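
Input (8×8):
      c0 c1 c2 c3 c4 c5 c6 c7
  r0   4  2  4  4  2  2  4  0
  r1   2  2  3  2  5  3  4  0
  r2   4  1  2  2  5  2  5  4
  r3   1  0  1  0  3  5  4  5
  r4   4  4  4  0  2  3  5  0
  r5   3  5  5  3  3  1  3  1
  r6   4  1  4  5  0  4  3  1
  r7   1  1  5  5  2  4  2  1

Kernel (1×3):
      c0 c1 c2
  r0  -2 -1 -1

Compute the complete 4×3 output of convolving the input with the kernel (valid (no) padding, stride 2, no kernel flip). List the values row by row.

Output[0,0]: The receptive field on the input at this output position is [4 2 4]. Elementwise product with the kernel and sum: 4·-2 + 2·-1 + 4·-1.

-14 -14 -10
-11 -11 -17
-16 -10 -12
-13 -13 -7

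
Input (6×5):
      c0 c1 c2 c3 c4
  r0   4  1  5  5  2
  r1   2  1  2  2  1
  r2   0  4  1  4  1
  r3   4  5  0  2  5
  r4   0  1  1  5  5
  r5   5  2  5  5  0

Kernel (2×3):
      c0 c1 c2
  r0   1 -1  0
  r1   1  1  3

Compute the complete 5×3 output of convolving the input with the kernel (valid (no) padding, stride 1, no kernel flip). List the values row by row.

12 5 7
8 16 8
5 14 14
3 22 19
21 22 6

Output[0,0]: The receptive field on the input at this output position is [4 1 5 / 2 1 2]. Elementwise product with the kernel and sum: 4·1 + 1·-1 + 2·1 + 1·1 + 2·3.
Output[0,1]: The receptive field on the input at this output position is [1 5 5 / 1 2 2]. Elementwise product with the kernel and sum: 1·1 + 5·-1 + 1·1 + 2·1 + 2·3.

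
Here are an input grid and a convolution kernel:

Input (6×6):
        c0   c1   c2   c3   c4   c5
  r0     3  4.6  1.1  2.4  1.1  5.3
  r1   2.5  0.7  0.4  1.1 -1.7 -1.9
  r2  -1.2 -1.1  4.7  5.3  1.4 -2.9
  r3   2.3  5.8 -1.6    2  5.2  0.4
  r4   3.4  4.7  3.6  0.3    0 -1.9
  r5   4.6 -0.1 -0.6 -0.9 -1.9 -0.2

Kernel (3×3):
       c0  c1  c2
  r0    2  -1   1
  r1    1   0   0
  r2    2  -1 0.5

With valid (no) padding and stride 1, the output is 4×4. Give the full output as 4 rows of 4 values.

Output[0,0]: The receptive field on the input at this output position is [3 4.6 1.1 / 2.5 0.7 0.4 / -1.2 -1.1 4.7]. Elementwise product with the kernel and sum: 3·2 + 4.6·-1 + 1.1·1 + 2.5·1 + -1.2·2 + -1.1·-1 + 4.7·0.5.

6.05 6.95 6.1 17.85
1.5 15.2 0.1 6.3
9.6 10.15 10.8 7.95
9.6 19.85 2.35 -0.5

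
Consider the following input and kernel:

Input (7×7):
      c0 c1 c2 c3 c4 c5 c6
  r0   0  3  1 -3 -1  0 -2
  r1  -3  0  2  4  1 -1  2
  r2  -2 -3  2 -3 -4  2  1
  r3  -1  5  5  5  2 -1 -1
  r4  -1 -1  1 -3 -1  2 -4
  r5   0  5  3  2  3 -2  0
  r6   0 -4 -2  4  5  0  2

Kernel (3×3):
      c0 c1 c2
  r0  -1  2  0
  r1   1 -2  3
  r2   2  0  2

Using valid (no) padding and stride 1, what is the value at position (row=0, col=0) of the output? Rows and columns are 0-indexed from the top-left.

The receptive field on the input at this output position is [0 3 1 / -3 0 2 / -2 -3 2]. Elementwise product with the kernel and sum: 0·-1 + 3·2 + -3·1 + 0·-2 + 2·3 + -2·2 + 2·2.

9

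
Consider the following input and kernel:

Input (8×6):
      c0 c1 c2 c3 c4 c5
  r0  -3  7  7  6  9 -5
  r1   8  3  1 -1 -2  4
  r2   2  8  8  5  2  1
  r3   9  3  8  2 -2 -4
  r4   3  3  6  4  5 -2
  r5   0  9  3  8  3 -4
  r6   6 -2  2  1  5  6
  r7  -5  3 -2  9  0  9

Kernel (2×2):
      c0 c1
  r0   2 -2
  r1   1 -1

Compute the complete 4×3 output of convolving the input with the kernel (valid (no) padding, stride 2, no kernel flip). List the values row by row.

Output[0,0]: The receptive field on the input at this output position is [-3 7 / 8 3]. Elementwise product with the kernel and sum: -3·2 + 7·-2 + 8·1 + 3·-1.
Output[0,1]: The receptive field on the input at this output position is [7 6 / 1 -1]. Elementwise product with the kernel and sum: 7·2 + 6·-2 + 1·1 + -1·-1.

-15 4 22
-6 12 4
-9 -1 21
8 -9 -11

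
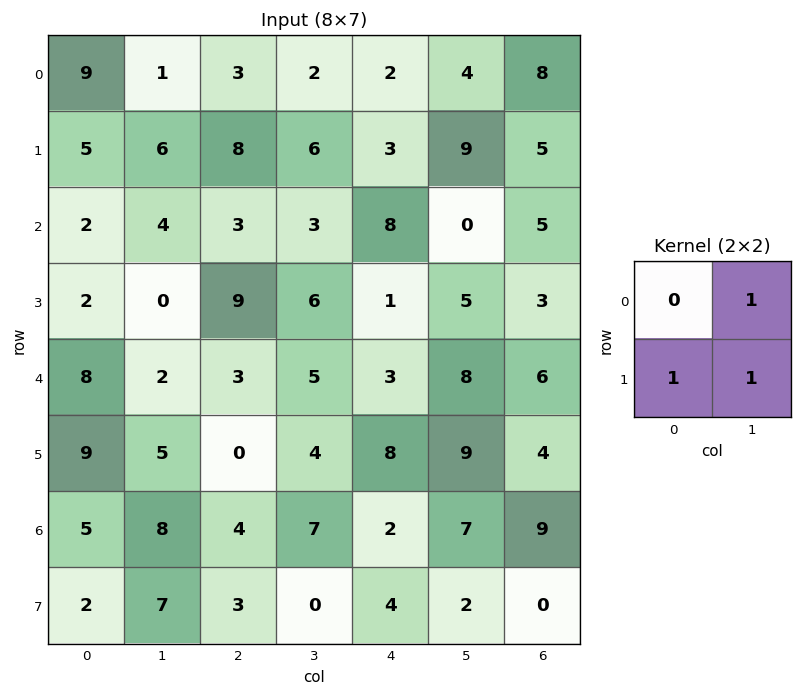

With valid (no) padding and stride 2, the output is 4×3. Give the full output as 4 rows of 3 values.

Output[0,0]: The receptive field on the input at this output position is [9 1 / 5 6]. Elementwise product with the kernel and sum: 1·1 + 5·1 + 6·1.
Output[0,1]: The receptive field on the input at this output position is [3 2 / 8 6]. Elementwise product with the kernel and sum: 2·1 + 8·1 + 6·1.

12 16 16
6 18 6
16 9 25
17 10 13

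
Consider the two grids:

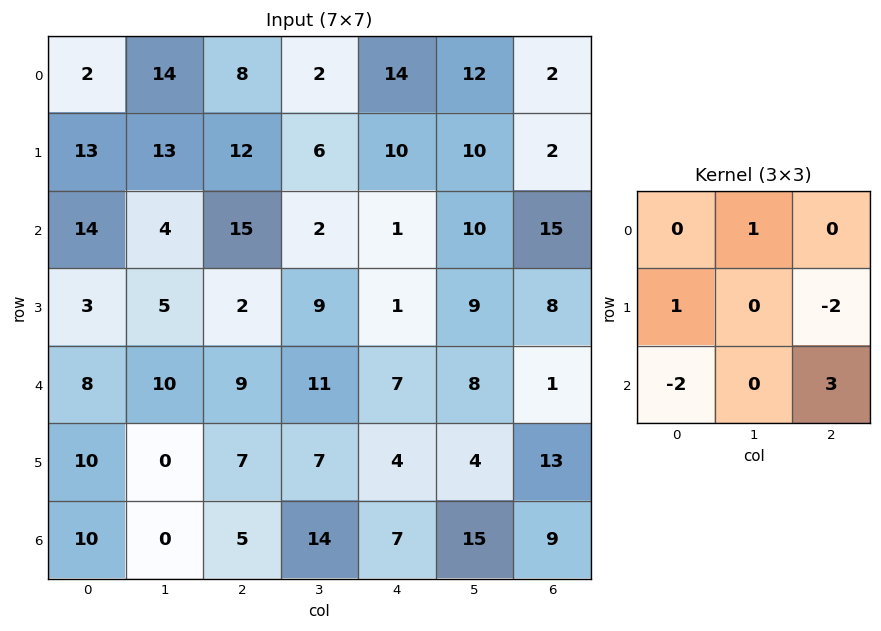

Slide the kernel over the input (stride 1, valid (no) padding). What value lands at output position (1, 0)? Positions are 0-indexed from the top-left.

The receptive field on the input at this output position is [13 13 12 / 14 4 15 / 3 5 2]. Elementwise product with the kernel and sum: 13·1 + 14·1 + 15·-2 + 3·-2 + 2·3.

-3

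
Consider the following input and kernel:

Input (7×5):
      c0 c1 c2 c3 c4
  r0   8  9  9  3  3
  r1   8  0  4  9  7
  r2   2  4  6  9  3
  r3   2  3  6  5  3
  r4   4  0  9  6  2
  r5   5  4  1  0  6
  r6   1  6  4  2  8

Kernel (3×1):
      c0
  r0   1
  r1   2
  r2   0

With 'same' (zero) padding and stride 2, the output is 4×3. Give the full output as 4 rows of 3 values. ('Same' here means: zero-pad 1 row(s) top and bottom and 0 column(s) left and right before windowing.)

16 18 6
12 16 13
10 24 7
7 9 22

Output[0,0]: The receptive field on the zero-padded input at this output position is [0 / 8 / 8]. Elementwise product with the kernel and sum: 0·1 + 8·2.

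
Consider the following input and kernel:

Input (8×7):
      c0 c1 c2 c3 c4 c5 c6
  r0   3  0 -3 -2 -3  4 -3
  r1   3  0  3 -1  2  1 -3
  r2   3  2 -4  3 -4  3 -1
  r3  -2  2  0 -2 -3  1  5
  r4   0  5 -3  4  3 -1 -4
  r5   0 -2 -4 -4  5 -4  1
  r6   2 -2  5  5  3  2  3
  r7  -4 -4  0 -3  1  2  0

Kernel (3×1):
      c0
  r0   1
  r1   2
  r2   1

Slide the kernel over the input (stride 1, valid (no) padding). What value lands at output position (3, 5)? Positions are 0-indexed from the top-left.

The receptive field on the input at this output position is [1 / -1 / -4]. Elementwise product with the kernel and sum: 1·1 + -1·2 + -4·1.

-5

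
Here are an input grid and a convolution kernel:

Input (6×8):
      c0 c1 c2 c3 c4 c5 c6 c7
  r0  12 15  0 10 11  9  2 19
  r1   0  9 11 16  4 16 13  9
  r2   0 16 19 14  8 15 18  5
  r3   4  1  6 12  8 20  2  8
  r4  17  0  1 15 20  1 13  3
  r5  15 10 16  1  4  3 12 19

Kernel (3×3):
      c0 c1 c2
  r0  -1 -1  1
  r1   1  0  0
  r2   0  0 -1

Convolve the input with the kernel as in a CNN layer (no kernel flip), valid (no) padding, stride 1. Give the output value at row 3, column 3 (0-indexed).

The receptive field on the input at this output position is [12 8 20 / 15 20 1 / 1 4 3]. Elementwise product with the kernel and sum: 12·-1 + 8·-1 + 20·1 + 15·1 + 3·-1.

12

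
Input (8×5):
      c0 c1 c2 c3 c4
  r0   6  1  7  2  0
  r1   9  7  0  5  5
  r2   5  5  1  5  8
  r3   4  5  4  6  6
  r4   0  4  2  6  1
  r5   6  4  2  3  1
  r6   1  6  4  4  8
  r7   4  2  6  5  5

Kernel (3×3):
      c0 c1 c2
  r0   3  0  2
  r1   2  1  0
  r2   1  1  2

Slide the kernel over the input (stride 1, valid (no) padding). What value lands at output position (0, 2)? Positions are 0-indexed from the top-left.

48

The receptive field on the input at this output position is [7 2 0 / 0 5 5 / 1 5 8]. Elementwise product with the kernel and sum: 7·3 + 0·2 + 0·2 + 5·1 + 1·1 + 5·1 + 8·2.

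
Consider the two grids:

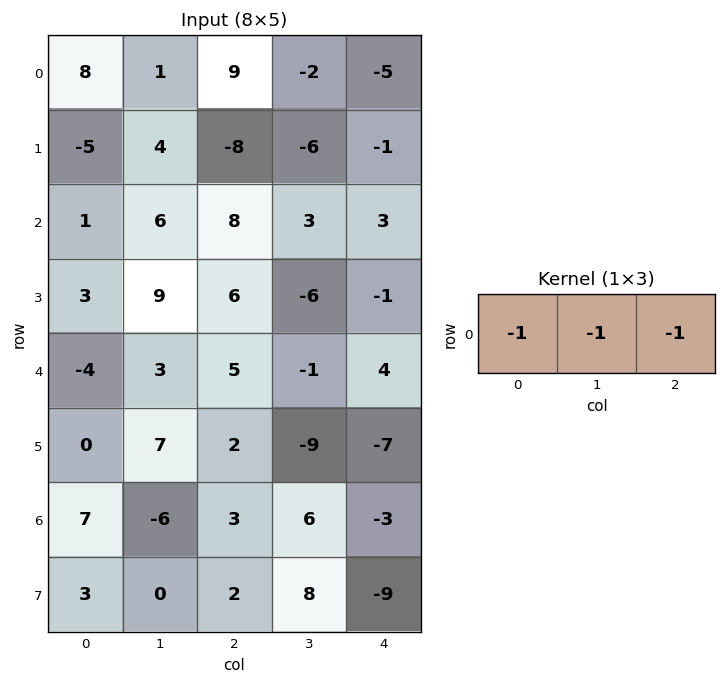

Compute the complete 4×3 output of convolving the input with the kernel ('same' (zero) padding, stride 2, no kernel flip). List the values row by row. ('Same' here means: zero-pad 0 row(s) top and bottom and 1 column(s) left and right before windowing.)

Output[0,0]: The receptive field on the zero-padded input at this output position is [0 8 1]. Elementwise product with the kernel and sum: 0·-1 + 8·-1 + 1·-1.
Output[0,1]: The receptive field on the zero-padded input at this output position is [1 9 -2]. Elementwise product with the kernel and sum: 1·-1 + 9·-1 + -2·-1.

-9 -8 7
-7 -17 -6
1 -7 -3
-1 -3 -3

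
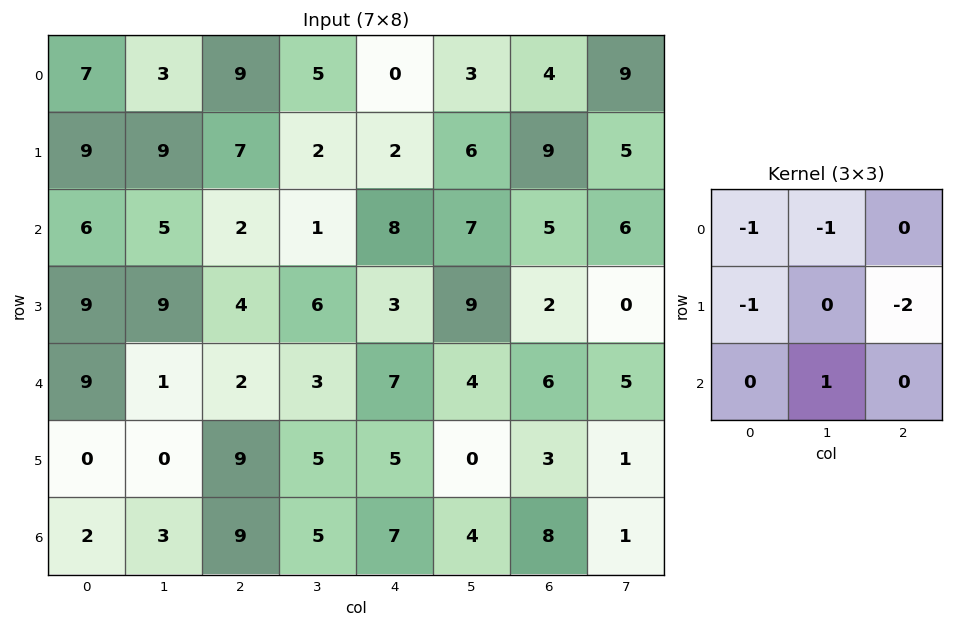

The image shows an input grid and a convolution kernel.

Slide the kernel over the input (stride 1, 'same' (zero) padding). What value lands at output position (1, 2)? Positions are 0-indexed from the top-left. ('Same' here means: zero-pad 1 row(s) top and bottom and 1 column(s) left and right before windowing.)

The receptive field on the zero-padded input at this output position is [3 9 5 / 9 7 2 / 5 2 1]. Elementwise product with the kernel and sum: 3·-1 + 9·-1 + 9·-1 + 2·-2 + 2·1.

-23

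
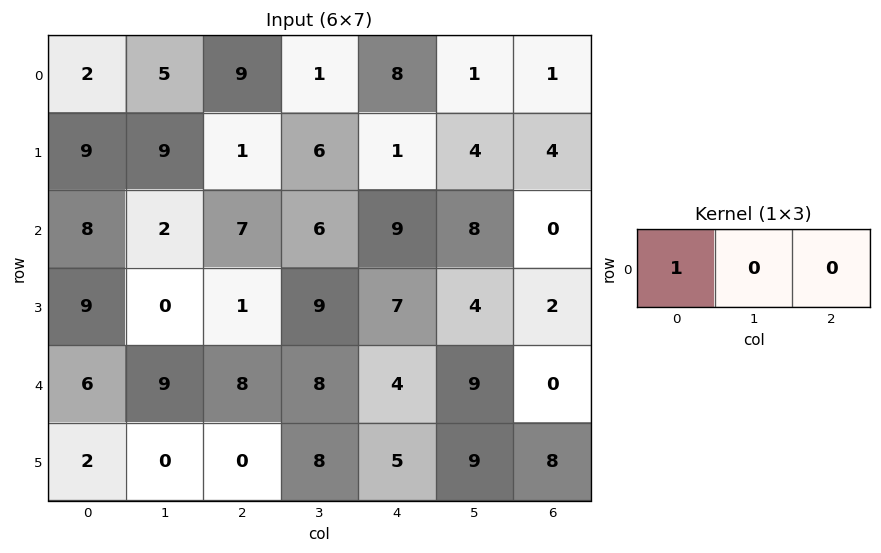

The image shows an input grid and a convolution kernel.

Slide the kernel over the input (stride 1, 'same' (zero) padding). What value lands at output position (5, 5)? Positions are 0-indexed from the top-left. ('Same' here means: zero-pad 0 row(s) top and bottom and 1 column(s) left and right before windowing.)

The receptive field on the zero-padded input at this output position is [5 9 8]. Elementwise product with the kernel and sum: 5·1.

5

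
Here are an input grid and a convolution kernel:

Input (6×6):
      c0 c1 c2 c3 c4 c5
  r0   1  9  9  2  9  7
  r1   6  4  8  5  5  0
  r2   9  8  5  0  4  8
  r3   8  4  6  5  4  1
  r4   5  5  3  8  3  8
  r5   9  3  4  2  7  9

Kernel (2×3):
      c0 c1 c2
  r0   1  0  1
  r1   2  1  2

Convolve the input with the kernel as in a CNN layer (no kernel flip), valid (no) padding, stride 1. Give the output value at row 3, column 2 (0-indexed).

30

The receptive field on the input at this output position is [6 5 4 / 3 8 3]. Elementwise product with the kernel and sum: 6·1 + 4·1 + 3·2 + 8·1 + 3·2.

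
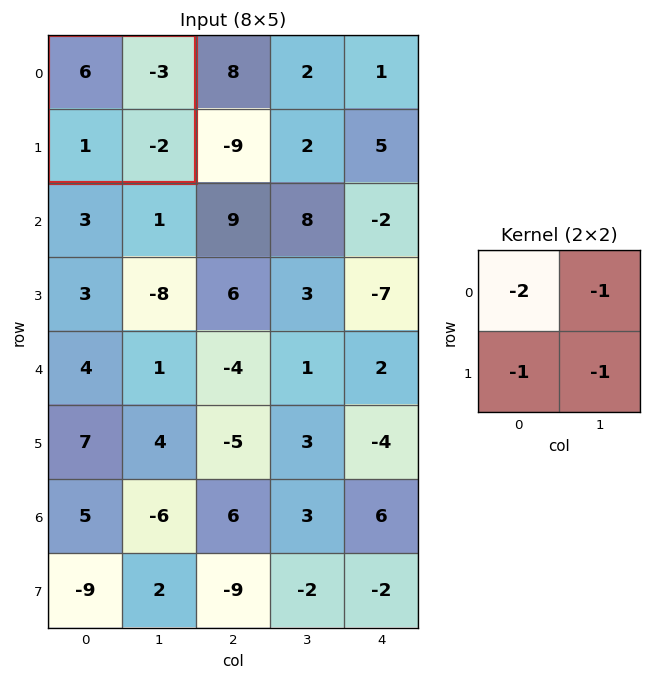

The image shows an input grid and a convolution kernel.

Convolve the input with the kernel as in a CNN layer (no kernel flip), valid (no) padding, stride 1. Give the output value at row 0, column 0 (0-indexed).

The receptive field on the input at this output position is [6 -3 / 1 -2]. Elementwise product with the kernel and sum: 6·-2 + -3·-1 + 1·-1 + -2·-1.

-8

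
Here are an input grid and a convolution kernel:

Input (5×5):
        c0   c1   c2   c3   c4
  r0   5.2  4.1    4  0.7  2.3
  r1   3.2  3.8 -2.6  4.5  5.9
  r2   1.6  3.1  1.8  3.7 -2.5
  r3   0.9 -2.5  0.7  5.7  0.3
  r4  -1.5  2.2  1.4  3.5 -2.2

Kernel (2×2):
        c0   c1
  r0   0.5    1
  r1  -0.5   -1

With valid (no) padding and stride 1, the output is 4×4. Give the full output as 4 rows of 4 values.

Output[0,0]: The receptive field on the input at this output position is [5.2 4.1 / 3.2 3.8]. Elementwise product with the kernel and sum: 5.2·0.5 + 4.1·1 + 3.2·-0.5 + 3.8·-1.

1.3 6.75 -0.5 -5.5
1.5 -4.05 -1.4 8.8
5.95 3.9 -1.45 -3.8
-3.5 -3.05 1.85 3.6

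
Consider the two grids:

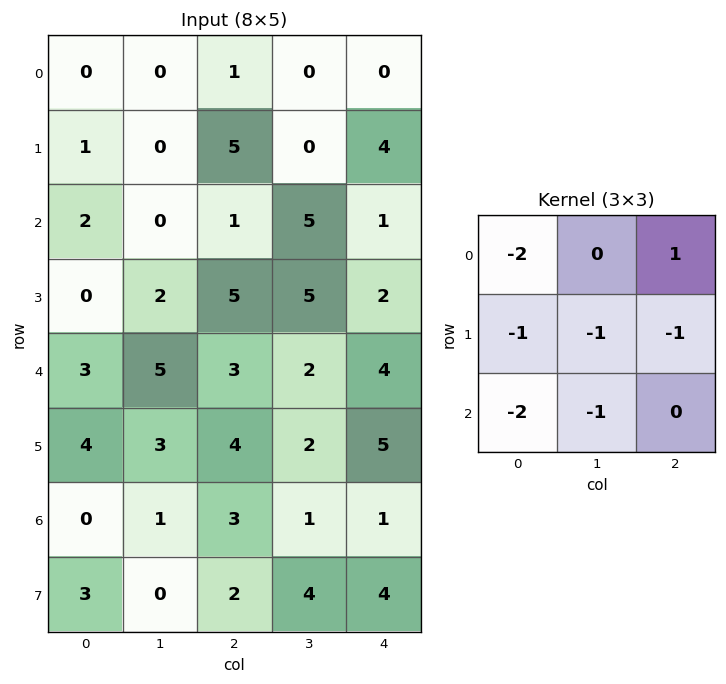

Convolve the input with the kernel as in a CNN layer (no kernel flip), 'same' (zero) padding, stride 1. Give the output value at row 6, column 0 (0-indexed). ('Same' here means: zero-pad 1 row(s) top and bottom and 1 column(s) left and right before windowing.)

-1

The receptive field on the zero-padded input at this output position is [0 4 3 / 0 0 1 / 0 3 0]. Elementwise product with the kernel and sum: 0·-2 + 3·1 + 0·-1 + 0·-1 + 1·-1 + 0·-2 + 3·-1.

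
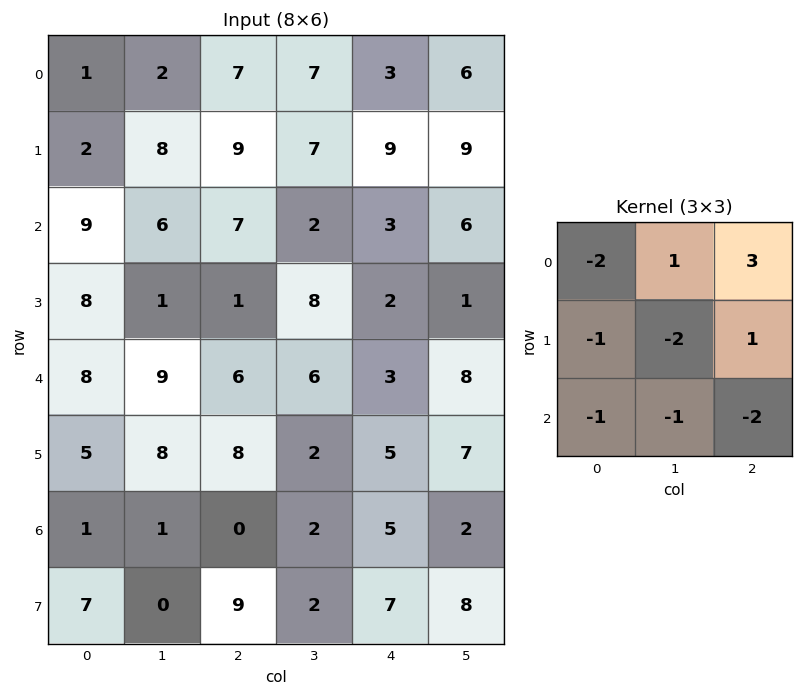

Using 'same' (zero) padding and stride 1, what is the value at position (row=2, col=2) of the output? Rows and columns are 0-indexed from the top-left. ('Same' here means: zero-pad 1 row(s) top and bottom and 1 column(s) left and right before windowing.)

-22

The receptive field on the zero-padded input at this output position is [8 9 7 / 6 7 2 / 1 1 8]. Elementwise product with the kernel and sum: 8·-2 + 9·1 + 7·3 + 6·-1 + 7·-2 + 2·1 + 1·-1 + 1·-1 + 8·-2.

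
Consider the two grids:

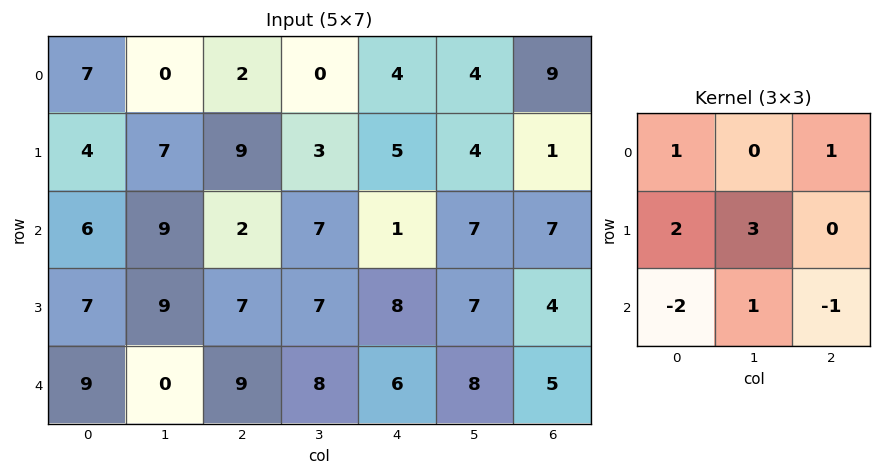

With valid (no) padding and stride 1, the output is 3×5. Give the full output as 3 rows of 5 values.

33 18 35 5 33
40 16 24 11 16
22 56 22 34 36

Output[0,0]: The receptive field on the input at this output position is [7 0 2 / 4 7 9 / 6 9 2]. Elementwise product with the kernel and sum: 7·1 + 2·1 + 4·2 + 7·3 + 6·-2 + 9·1 + 2·-1.
Output[0,1]: The receptive field on the input at this output position is [0 2 0 / 7 9 3 / 9 2 7]. Elementwise product with the kernel and sum: 0·1 + 0·1 + 7·2 + 9·3 + 9·-2 + 2·1 + 7·-1.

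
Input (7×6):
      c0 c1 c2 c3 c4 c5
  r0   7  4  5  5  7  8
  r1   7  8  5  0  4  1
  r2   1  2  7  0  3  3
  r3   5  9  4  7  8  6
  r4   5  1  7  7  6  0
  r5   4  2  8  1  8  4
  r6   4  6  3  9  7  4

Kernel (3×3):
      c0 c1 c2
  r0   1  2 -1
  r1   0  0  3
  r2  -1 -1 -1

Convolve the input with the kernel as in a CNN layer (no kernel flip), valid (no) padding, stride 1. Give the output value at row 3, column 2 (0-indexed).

11

The receptive field on the input at this output position is [4 7 8 / 7 7 6 / 8 1 8]. Elementwise product with the kernel and sum: 4·1 + 7·2 + 8·-1 + 6·3 + 8·-1 + 1·-1 + 8·-1.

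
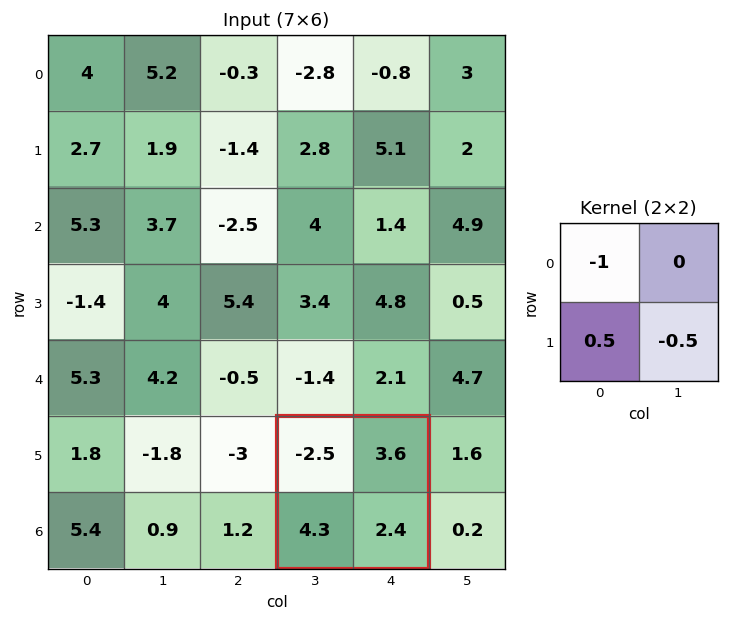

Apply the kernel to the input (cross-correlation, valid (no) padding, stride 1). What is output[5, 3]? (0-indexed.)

3.45

The receptive field on the input at this output position is [-2.5 3.6 / 4.3 2.4]. Elementwise product with the kernel and sum: -2.5·-1 + 4.3·0.5 + 2.4·-0.5.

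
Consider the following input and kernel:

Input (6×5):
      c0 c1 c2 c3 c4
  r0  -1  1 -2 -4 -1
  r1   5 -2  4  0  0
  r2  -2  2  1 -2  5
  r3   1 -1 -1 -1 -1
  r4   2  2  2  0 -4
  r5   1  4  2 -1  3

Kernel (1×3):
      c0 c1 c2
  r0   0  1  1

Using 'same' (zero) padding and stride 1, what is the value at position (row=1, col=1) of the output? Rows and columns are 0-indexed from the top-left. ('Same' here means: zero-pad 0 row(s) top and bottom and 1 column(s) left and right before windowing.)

The receptive field on the zero-padded input at this output position is [5 -2 4]. Elementwise product with the kernel and sum: -2·1 + 4·1.

2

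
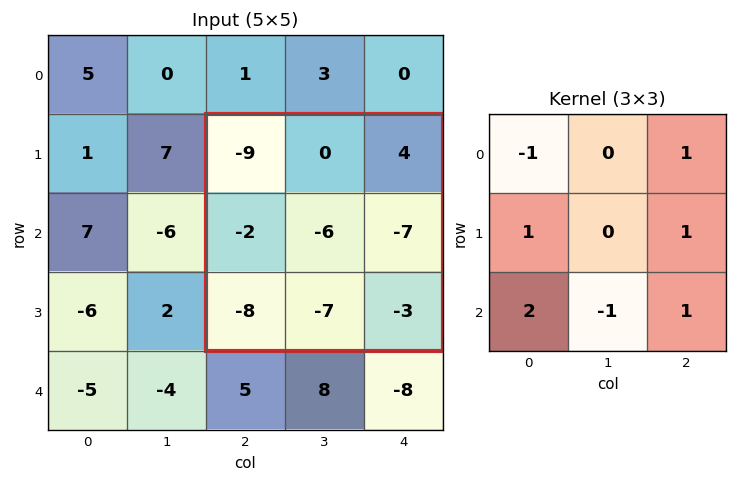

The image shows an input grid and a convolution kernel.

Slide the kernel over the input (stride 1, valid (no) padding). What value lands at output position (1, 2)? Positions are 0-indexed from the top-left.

-8

The receptive field on the input at this output position is [-9 0 4 / -2 -6 -7 / -8 -7 -3]. Elementwise product with the kernel and sum: -9·-1 + 4·1 + -2·1 + -7·1 + -8·2 + -7·-1 + -3·1.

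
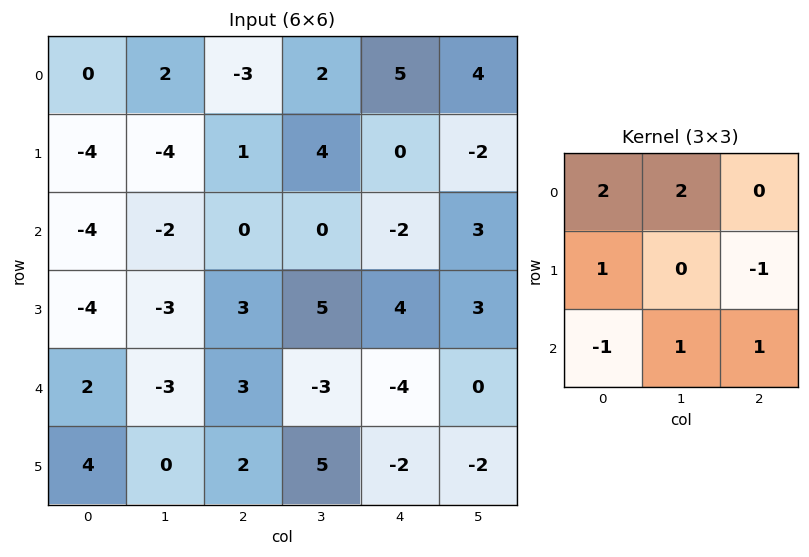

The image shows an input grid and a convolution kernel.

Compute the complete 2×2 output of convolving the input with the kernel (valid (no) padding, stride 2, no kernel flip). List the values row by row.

Output[0,0]: The receptive field on the input at this output position is [0 2 -3 / -4 -4 1 / -4 -2 0]. Elementwise product with the kernel and sum: 0·2 + 2·2 + -4·1 + 1·-1 + -4·-1 + -2·1 + 0·1.
Output[0,1]: The receptive field on the input at this output position is [-3 2 5 / 1 4 0 / 0 0 -2]. Elementwise product with the kernel and sum: -3·2 + 2·2 + 1·1 + 0·-1 + 0·-1 + 0·1 + -2·1.

1 -3
-21 -11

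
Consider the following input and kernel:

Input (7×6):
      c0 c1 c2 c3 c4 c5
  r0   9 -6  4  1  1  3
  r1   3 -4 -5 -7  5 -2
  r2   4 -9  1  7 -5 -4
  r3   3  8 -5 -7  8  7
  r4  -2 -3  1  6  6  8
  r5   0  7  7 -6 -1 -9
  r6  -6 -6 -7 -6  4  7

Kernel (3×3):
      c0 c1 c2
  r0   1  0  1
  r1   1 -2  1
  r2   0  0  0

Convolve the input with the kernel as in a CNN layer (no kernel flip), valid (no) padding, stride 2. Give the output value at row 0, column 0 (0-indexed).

The receptive field on the input at this output position is [9 -6 4 / 3 -4 -5 / 4 -9 1]. Elementwise product with the kernel and sum: 9·1 + 4·1 + 3·1 + -4·-2 + -5·1.

19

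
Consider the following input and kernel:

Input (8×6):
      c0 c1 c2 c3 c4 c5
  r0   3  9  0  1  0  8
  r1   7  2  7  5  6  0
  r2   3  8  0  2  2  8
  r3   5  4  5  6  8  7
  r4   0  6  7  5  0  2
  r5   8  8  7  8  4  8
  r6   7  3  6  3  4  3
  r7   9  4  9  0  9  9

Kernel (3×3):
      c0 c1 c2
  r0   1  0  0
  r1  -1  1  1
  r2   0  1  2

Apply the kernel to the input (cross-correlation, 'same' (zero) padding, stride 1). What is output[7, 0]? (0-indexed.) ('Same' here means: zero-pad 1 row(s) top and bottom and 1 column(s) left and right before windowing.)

The receptive field on the zero-padded input at this output position is [0 7 3 / 0 9 4 / 0 0 0]. Elementwise product with the kernel and sum: 0·1 + 0·-1 + 9·1 + 4·1 + 0·1 + 0·2.

13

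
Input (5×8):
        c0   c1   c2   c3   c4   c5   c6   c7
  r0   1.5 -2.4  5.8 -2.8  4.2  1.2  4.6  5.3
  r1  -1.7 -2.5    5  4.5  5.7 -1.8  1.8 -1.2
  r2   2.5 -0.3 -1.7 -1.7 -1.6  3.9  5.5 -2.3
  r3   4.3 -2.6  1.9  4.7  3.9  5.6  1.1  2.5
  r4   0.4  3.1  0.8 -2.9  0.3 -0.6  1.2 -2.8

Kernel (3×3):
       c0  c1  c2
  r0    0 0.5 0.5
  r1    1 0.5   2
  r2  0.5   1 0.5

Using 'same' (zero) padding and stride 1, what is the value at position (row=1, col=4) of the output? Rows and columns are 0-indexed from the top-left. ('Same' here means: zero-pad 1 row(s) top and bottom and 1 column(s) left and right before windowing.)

The receptive field on the zero-padded input at this output position is [-2.8 4.2 1.2 / 4.5 5.7 -1.8 / -1.7 -1.6 3.9]. Elementwise product with the kernel and sum: 4.2·0.5 + 1.2·0.5 + 4.5·1 + 5.7·0.5 + -1.8·2 + -1.7·0.5 + -1.6·1 + 3.9·0.5.

5.95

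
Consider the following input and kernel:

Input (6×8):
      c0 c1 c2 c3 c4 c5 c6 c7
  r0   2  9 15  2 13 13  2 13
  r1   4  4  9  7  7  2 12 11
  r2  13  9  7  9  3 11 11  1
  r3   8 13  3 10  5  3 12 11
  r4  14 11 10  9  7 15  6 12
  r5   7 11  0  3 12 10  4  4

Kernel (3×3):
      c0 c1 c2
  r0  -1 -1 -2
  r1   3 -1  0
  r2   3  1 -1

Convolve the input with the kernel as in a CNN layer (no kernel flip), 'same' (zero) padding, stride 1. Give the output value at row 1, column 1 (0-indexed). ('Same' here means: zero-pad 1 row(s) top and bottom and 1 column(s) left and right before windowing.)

The receptive field on the zero-padded input at this output position is [2 9 15 / 4 4 9 / 13 9 7]. Elementwise product with the kernel and sum: 2·-1 + 9·-1 + 15·-2 + 4·3 + 4·-1 + 13·3 + 9·1 + 7·-1.

8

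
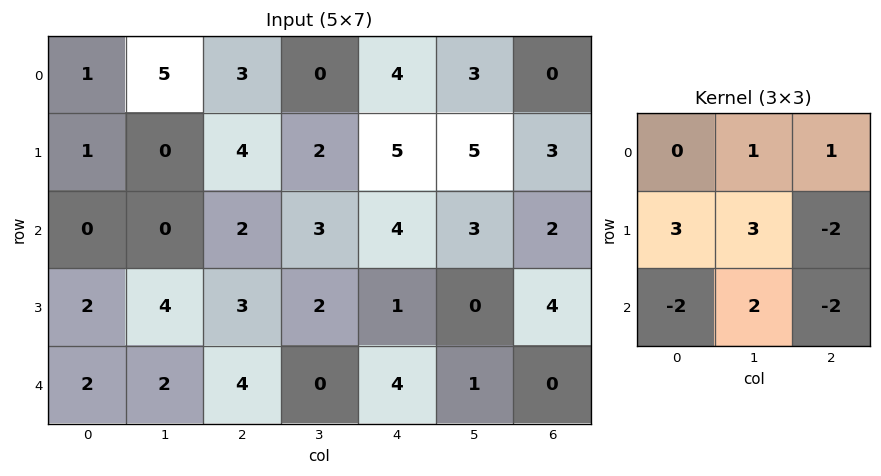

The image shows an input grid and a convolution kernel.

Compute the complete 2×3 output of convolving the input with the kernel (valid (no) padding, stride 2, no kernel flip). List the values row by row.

Output[0,0]: The receptive field on the input at this output position is [1 5 3 / 1 0 4 / 0 0 2]. Elementwise product with the kernel and sum: 5·1 + 3·1 + 1·3 + 0·3 + 4·-2 + 0·-2 + 0·2 + 2·-2.
Output[0,1]: The receptive field on the input at this output position is [3 0 4 / 4 2 5 / 2 3 4]. Elementwise product with the kernel and sum: 0·1 + 4·1 + 4·3 + 2·3 + 5·-2 + 2·-2 + 3·2 + 4·-2.

-1 6 21
6 4 -6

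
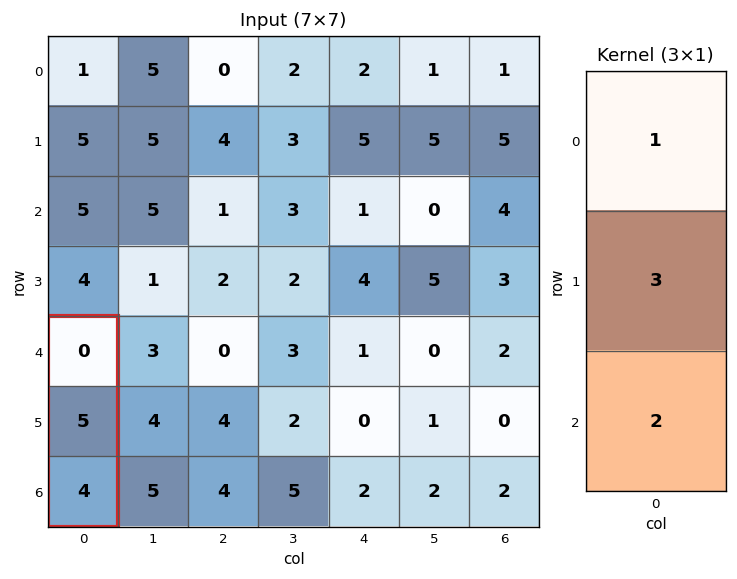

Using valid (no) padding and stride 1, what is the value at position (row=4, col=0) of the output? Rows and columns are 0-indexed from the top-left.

23

The receptive field on the input at this output position is [0 / 5 / 4]. Elementwise product with the kernel and sum: 0·1 + 5·3 + 4·2.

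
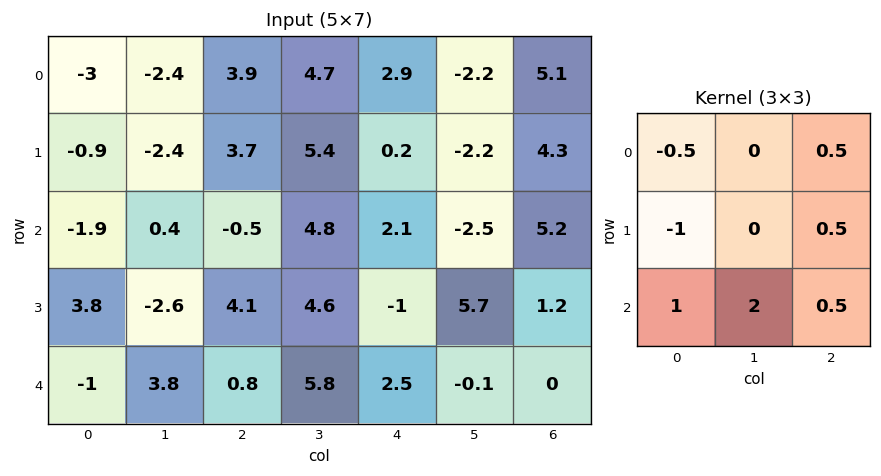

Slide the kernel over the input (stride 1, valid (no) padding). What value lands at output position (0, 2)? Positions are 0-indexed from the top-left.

The receptive field on the input at this output position is [3.9 4.7 2.9 / 3.7 5.4 0.2 / -0.5 4.8 2.1]. Elementwise product with the kernel and sum: 3.9·-0.5 + 2.9·0.5 + 3.7·-1 + 0.2·0.5 + -0.5·1 + 4.8·2 + 2.1·0.5.

6.05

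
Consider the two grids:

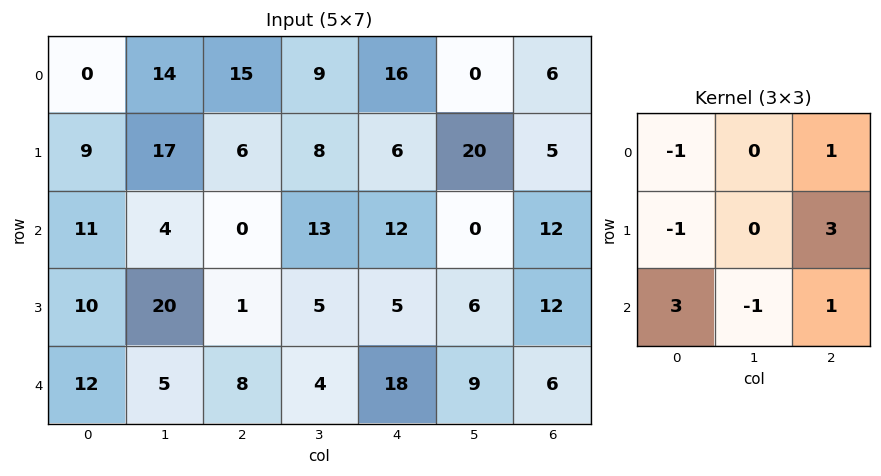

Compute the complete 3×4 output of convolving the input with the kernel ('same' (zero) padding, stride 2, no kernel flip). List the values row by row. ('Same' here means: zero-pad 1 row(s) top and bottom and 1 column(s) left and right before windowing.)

Output[0,0]: The receptive field on the zero-padded input at this output position is [0 0 0 / 0 0 14 / 0 9 17]. Elementwise product with the kernel and sum: 0·-1 + 0·1 + 0·-1 + 14·3 + 0·3 + 9·-1 + 17·1.
Output[0,1]: The receptive field on the zero-padded input at this output position is [0 0 0 / 14 15 9 / 17 6 8]. Elementwise product with the kernel and sum: 0·-1 + 0·1 + 14·-1 + 9·3 + 17·3 + 6·-1 + 8·1.

50 66 29 55
39 90 15 -14
35 -8 24 -15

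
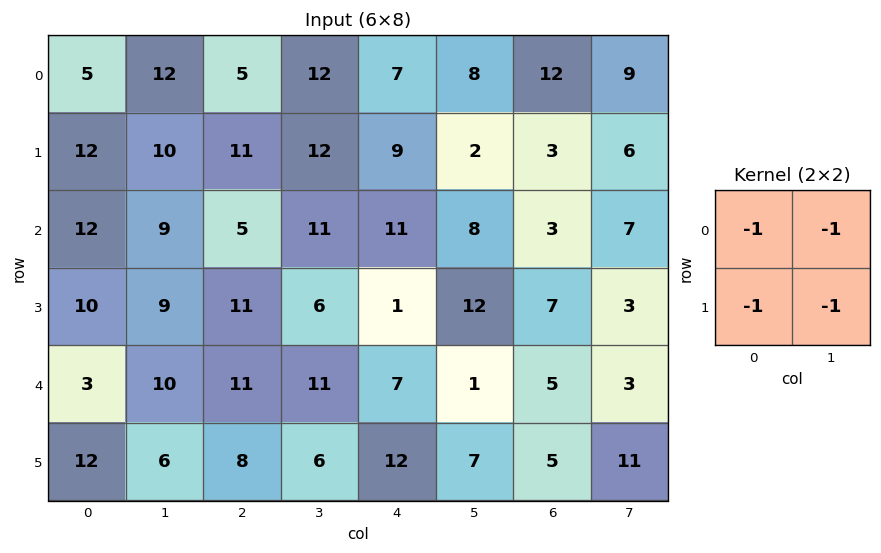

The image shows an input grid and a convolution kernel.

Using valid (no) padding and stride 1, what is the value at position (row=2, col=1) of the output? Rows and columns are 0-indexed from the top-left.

The receptive field on the input at this output position is [9 5 / 9 11]. Elementwise product with the kernel and sum: 9·-1 + 5·-1 + 9·-1 + 11·-1.

-34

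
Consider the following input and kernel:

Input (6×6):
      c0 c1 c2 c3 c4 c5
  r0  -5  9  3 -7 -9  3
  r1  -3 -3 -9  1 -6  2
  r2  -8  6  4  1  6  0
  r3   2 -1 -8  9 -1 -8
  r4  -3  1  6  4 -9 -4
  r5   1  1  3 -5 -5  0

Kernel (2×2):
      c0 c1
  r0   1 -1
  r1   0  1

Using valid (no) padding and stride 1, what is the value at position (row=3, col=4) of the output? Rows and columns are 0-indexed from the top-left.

3

The receptive field on the input at this output position is [-1 -8 / -9 -4]. Elementwise product with the kernel and sum: -1·1 + -8·-1 + -4·1.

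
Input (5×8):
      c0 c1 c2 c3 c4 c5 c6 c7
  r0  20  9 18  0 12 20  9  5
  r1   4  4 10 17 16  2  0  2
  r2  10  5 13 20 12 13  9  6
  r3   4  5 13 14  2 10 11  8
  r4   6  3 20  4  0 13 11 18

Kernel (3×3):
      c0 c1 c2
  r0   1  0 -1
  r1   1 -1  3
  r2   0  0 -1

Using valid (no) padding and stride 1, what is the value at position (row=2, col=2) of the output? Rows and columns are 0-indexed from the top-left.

6

The receptive field on the input at this output position is [13 20 12 / 13 14 2 / 20 4 0]. Elementwise product with the kernel and sum: 13·1 + 12·-1 + 13·1 + 14·-1 + 2·3 + 0·-1.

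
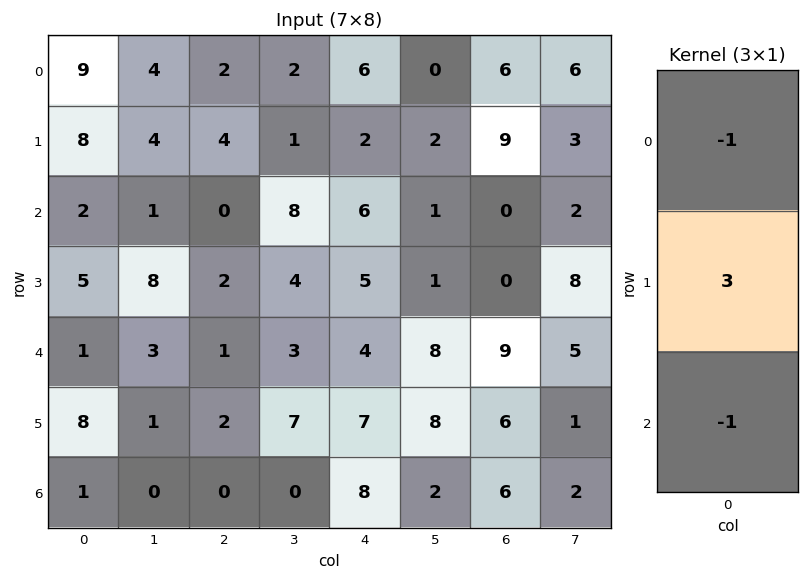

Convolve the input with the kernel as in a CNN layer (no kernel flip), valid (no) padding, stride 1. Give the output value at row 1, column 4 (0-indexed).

11

The receptive field on the input at this output position is [2 / 6 / 5]. Elementwise product with the kernel and sum: 2·-1 + 6·3 + 5·-1.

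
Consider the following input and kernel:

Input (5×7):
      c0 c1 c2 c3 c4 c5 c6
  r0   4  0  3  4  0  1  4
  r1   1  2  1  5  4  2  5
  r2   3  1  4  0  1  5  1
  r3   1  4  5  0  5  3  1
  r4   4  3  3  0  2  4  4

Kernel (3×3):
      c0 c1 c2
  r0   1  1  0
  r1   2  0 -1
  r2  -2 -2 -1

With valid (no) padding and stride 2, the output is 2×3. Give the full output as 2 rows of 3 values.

Output[0,0]: The receptive field on the input at this output position is [4 0 3 / 1 2 1 / 3 1 4]. Elementwise product with the kernel and sum: 4·1 + 0·1 + 1·2 + 1·-1 + 3·-2 + 1·-2 + 4·-1.

-7 -4 -9
-16 1 -1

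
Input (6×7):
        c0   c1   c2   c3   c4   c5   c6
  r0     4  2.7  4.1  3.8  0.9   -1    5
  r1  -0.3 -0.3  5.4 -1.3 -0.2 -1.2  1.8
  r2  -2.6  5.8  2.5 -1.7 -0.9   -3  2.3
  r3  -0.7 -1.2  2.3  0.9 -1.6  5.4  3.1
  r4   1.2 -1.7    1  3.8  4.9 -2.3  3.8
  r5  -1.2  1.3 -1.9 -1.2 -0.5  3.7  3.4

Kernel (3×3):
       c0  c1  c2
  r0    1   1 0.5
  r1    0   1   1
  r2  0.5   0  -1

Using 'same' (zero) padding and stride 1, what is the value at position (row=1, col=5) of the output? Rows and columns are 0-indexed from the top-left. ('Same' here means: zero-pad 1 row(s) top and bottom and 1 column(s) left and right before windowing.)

0.25

The receptive field on the zero-padded input at this output position is [0.9 -1 5 / -0.2 -1.2 1.8 / -0.9 -3 2.3]. Elementwise product with the kernel and sum: 0.9·1 + -1·1 + 5·0.5 + -1.2·1 + 1.8·1 + -0.9·0.5 + 2.3·-1.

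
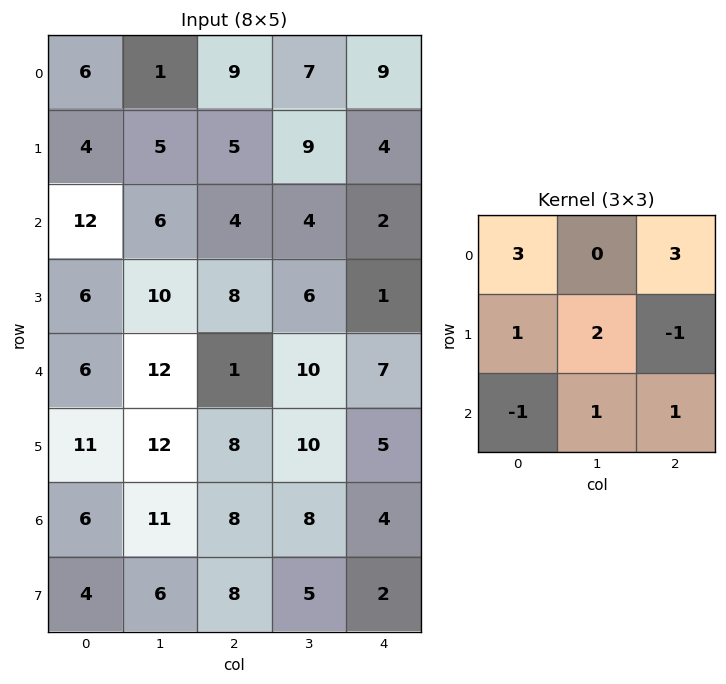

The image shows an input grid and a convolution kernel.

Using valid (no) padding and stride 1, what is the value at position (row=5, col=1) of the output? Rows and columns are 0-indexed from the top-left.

The receptive field on the input at this output position is [12 8 10 / 11 8 8 / 6 8 5]. Elementwise product with the kernel and sum: 12·3 + 10·3 + 11·1 + 8·2 + 8·-1 + 6·-1 + 8·1 + 5·1.

92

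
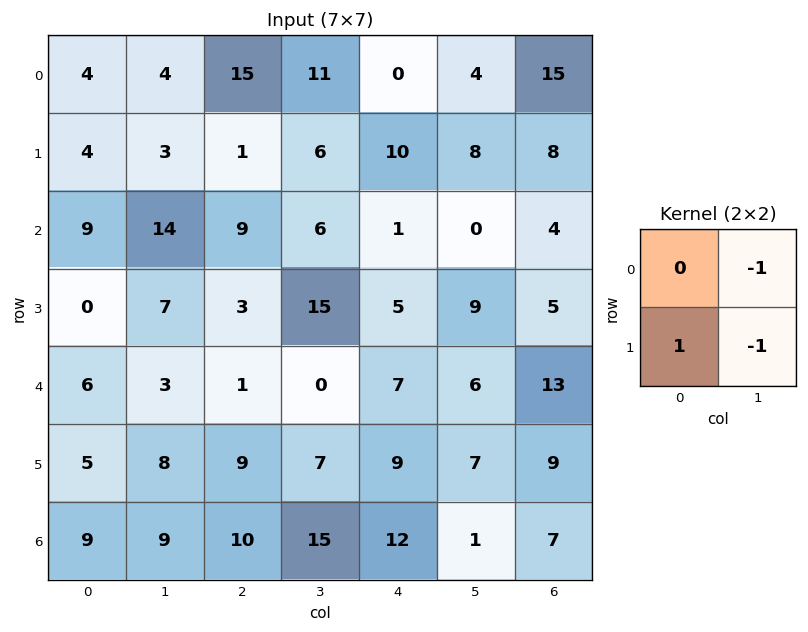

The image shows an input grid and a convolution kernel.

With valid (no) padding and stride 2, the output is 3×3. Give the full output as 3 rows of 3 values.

-3 -16 -2
-21 -18 -4
-6 2 -4

Output[0,0]: The receptive field on the input at this output position is [4 4 / 4 3]. Elementwise product with the kernel and sum: 4·-1 + 4·1 + 3·-1.
Output[0,1]: The receptive field on the input at this output position is [15 11 / 1 6]. Elementwise product with the kernel and sum: 11·-1 + 1·1 + 6·-1.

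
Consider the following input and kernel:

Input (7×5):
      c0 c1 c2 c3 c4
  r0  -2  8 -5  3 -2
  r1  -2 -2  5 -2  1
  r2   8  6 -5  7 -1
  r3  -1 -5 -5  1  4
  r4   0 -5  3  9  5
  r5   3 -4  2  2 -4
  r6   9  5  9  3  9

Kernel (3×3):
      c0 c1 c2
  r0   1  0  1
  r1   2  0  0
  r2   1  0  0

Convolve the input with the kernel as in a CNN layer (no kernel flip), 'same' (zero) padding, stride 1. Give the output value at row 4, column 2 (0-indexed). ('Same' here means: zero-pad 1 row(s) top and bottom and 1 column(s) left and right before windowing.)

-18

The receptive field on the zero-padded input at this output position is [-5 -5 1 / -5 3 9 / -4 2 2]. Elementwise product with the kernel and sum: -5·1 + 1·1 + -5·2 + -4·1.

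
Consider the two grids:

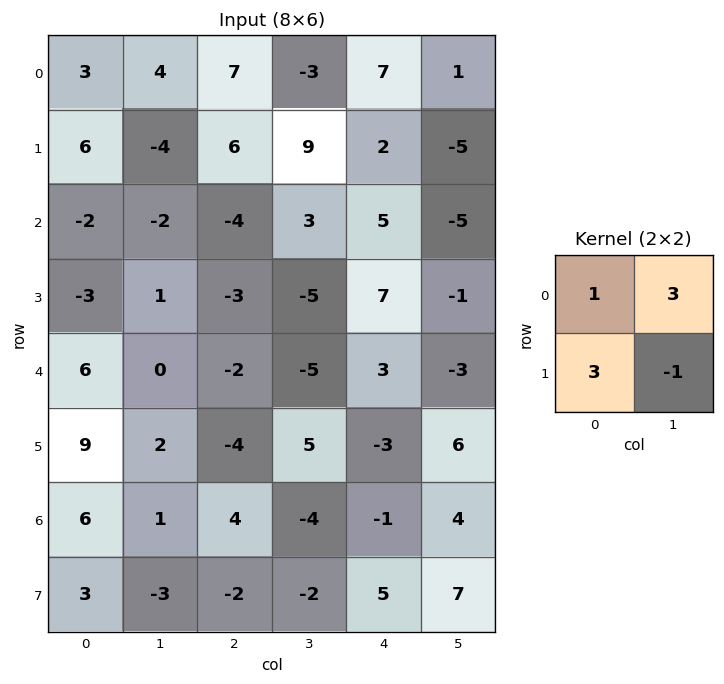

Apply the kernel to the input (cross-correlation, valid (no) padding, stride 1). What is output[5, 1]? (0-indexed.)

The receptive field on the input at this output position is [2 -4 / 1 4]. Elementwise product with the kernel and sum: 2·1 + -4·3 + 1·3 + 4·-1.

-11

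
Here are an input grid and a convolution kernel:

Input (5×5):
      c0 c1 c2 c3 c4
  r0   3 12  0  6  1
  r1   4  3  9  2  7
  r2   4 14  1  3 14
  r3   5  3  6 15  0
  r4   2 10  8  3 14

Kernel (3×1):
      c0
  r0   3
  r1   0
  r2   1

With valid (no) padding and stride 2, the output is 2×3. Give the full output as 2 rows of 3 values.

13 1 17
14 11 56

Output[0,0]: The receptive field on the input at this output position is [3 / 4 / 4]. Elementwise product with the kernel and sum: 3·3 + 4·1.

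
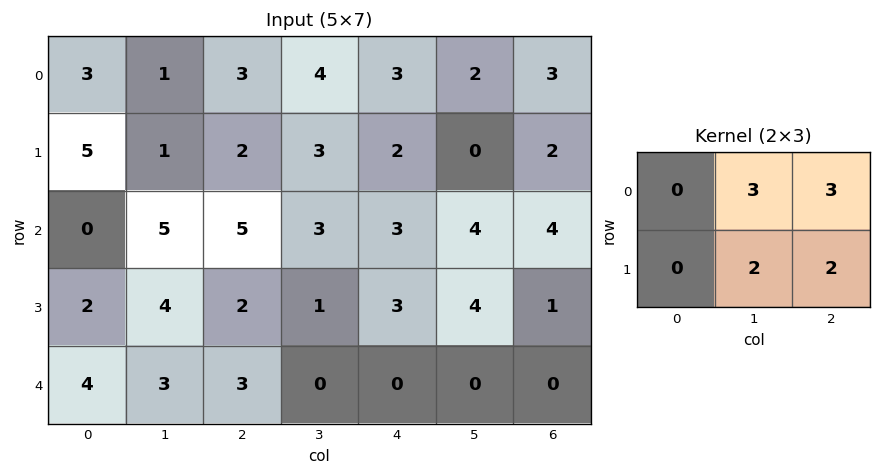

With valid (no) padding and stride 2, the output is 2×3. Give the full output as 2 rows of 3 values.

18 31 19
42 26 34

Output[0,0]: The receptive field on the input at this output position is [3 1 3 / 5 1 2]. Elementwise product with the kernel and sum: 1·3 + 3·3 + 1·2 + 2·2.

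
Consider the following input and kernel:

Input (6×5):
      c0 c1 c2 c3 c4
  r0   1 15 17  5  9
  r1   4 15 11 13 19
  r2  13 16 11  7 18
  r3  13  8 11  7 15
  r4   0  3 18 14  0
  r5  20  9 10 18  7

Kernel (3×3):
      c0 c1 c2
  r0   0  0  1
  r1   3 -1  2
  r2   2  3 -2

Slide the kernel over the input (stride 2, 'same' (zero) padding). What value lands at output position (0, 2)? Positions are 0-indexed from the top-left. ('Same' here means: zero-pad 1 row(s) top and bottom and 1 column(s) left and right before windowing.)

89

The receptive field on the zero-padded input at this output position is [0 0 0 / 5 9 0 / 13 19 0]. Elementwise product with the kernel and sum: 0·1 + 5·3 + 9·-1 + 0·2 + 13·2 + 19·3 + 0·-2.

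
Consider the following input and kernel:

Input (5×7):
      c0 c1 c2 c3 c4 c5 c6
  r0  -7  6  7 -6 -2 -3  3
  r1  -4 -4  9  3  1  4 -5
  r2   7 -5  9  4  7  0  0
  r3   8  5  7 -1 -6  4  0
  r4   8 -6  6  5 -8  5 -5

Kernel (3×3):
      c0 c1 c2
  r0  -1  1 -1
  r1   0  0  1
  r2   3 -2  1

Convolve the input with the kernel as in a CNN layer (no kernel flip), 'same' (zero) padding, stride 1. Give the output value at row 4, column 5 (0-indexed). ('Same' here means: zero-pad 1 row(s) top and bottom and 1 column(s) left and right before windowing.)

5

The receptive field on the zero-padded input at this output position is [-6 4 0 / -8 5 -5 / 0 0 0]. Elementwise product with the kernel and sum: -6·-1 + 4·1 + 0·-1 + -5·1 + 0·3 + 0·-2 + 0·1.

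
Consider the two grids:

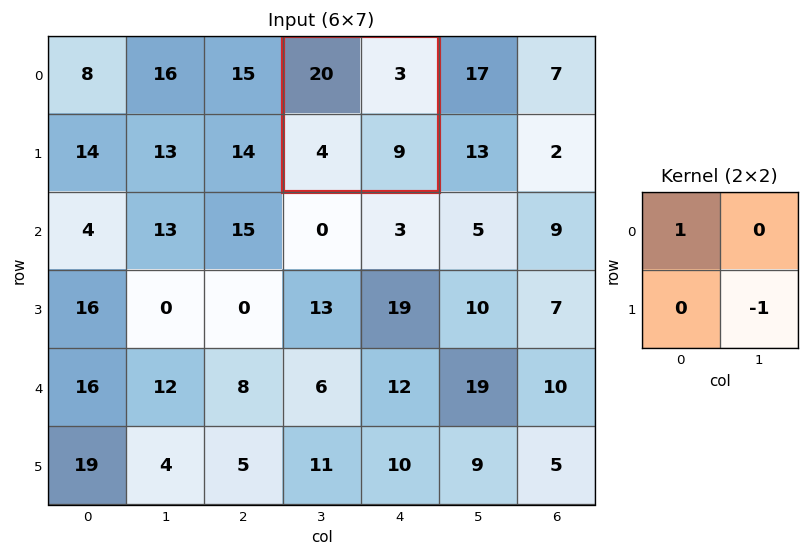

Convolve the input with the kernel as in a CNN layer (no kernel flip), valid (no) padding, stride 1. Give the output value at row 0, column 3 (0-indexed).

The receptive field on the input at this output position is [20 3 / 4 9]. Elementwise product with the kernel and sum: 20·1 + 9·-1.

11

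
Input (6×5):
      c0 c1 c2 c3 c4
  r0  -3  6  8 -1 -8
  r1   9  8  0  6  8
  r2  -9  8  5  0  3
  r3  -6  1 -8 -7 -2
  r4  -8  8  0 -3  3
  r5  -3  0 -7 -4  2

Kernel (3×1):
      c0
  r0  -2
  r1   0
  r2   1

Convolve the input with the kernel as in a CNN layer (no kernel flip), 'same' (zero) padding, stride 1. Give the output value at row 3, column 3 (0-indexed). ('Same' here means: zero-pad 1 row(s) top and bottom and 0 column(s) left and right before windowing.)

-3

The receptive field on the zero-padded input at this output position is [0 / -7 / -3]. Elementwise product with the kernel and sum: 0·-2 + -3·1.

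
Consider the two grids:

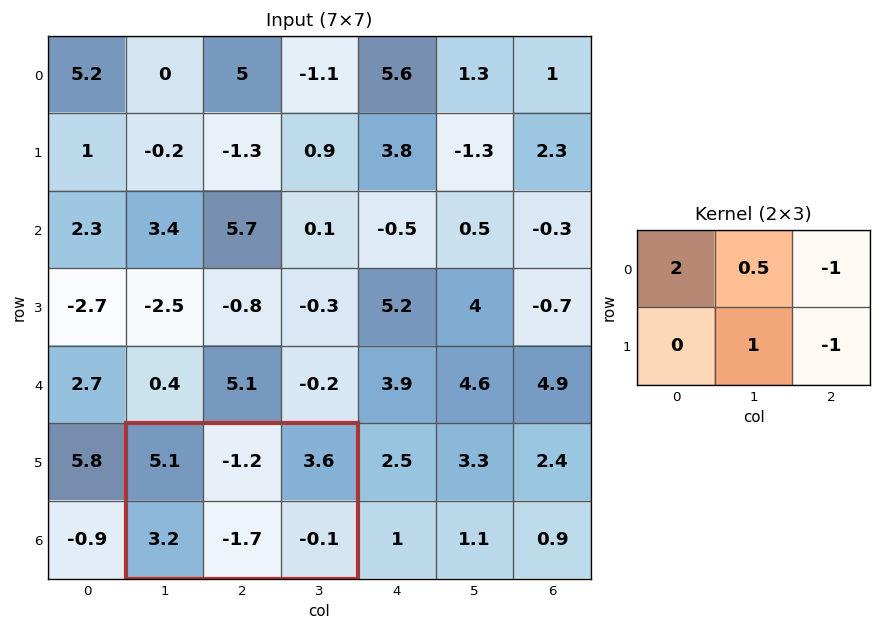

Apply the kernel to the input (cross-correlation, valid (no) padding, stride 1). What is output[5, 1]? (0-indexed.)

The receptive field on the input at this output position is [5.1 -1.2 3.6 / 3.2 -1.7 -0.1]. Elementwise product with the kernel and sum: 5.1·2 + -1.2·0.5 + 3.6·-1 + -1.7·1 + -0.1·-1.

4.4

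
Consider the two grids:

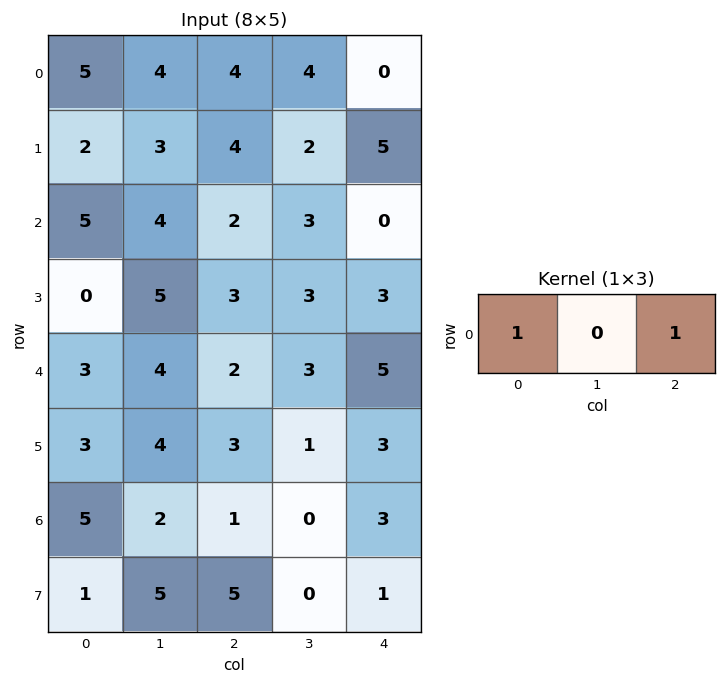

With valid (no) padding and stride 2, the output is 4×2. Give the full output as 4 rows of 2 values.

Output[0,0]: The receptive field on the input at this output position is [5 4 4]. Elementwise product with the kernel and sum: 5·1 + 4·1.

9 4
7 2
5 7
6 4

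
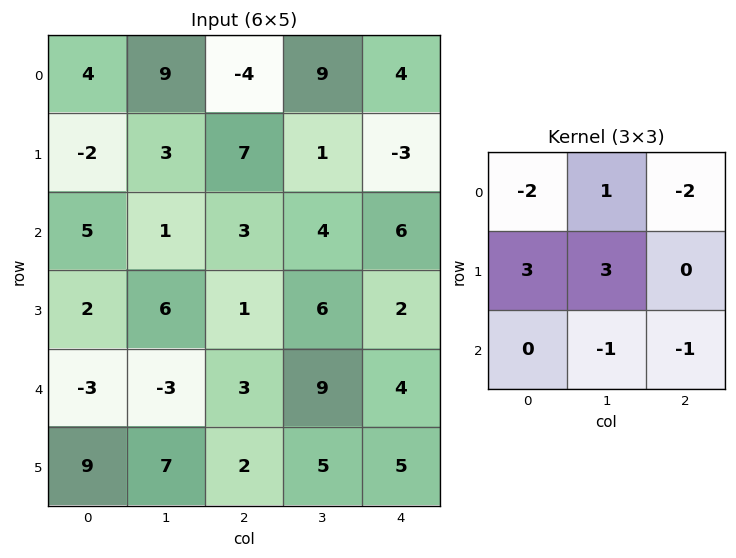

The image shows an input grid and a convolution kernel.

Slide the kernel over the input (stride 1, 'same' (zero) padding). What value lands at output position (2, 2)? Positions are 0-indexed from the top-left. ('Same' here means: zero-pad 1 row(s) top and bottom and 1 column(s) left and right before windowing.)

4

The receptive field on the zero-padded input at this output position is [3 7 1 / 1 3 4 / 6 1 6]. Elementwise product with the kernel and sum: 3·-2 + 7·1 + 1·-2 + 1·3 + 3·3 + 1·-1 + 6·-1.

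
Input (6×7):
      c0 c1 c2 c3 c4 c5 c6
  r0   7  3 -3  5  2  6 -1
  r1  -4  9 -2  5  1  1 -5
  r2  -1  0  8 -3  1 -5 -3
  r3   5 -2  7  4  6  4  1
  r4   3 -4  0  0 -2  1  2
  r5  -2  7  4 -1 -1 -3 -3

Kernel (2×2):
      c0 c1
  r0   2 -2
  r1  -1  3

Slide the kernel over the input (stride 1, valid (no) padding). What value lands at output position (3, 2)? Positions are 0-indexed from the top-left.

The receptive field on the input at this output position is [7 4 / 0 0]. Elementwise product with the kernel and sum: 7·2 + 4·-2 + 0·-1 + 0·3.

6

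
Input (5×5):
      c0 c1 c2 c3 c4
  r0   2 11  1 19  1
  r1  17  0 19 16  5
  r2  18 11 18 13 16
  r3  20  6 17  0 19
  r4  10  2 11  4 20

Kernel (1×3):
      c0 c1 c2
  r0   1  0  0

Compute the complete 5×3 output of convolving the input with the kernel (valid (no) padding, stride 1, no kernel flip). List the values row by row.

2 11 1
17 0 19
18 11 18
20 6 17
10 2 11

Output[0,0]: The receptive field on the input at this output position is [2 11 1]. Elementwise product with the kernel and sum: 2·1.
Output[0,1]: The receptive field on the input at this output position is [11 1 19]. Elementwise product with the kernel and sum: 11·1.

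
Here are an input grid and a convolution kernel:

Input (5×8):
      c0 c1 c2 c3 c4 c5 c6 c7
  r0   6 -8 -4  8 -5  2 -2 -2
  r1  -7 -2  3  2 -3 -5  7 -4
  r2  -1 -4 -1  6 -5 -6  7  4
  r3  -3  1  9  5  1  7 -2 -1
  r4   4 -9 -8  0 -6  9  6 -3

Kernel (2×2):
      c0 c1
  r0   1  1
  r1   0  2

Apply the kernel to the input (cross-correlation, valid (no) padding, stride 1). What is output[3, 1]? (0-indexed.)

-6

The receptive field on the input at this output position is [1 9 / -9 -8]. Elementwise product with the kernel and sum: 1·1 + 9·1 + -8·2.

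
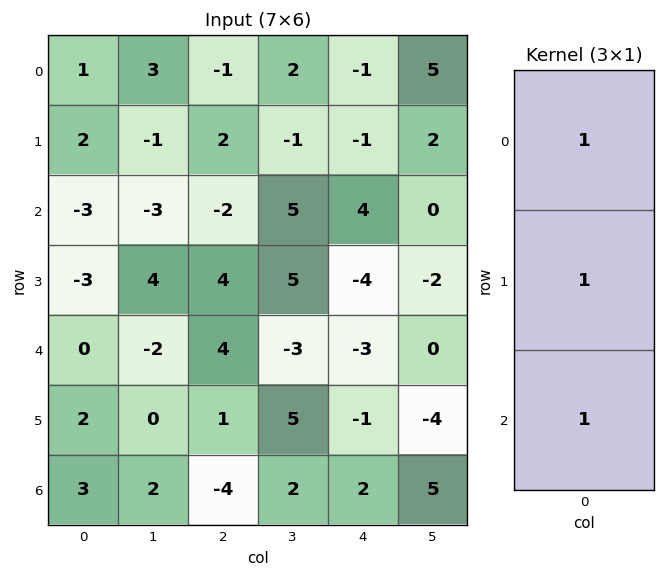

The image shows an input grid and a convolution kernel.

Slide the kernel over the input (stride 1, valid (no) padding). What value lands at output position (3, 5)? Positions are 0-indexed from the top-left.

The receptive field on the input at this output position is [-2 / 0 / -4]. Elementwise product with the kernel and sum: -2·1 + 0·1 + -4·1.

-6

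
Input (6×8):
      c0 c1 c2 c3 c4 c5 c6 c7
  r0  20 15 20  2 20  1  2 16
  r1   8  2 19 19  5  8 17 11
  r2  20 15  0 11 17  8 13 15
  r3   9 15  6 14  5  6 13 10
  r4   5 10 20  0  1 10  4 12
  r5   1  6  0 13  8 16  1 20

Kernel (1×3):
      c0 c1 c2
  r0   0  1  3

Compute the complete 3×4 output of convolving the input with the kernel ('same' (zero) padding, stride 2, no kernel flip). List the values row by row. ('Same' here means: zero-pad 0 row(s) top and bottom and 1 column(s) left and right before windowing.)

Output[0,0]: The receptive field on the zero-padded input at this output position is [0 20 15]. Elementwise product with the kernel and sum: 20·1 + 15·3.

65 26 23 50
65 33 41 58
35 20 31 40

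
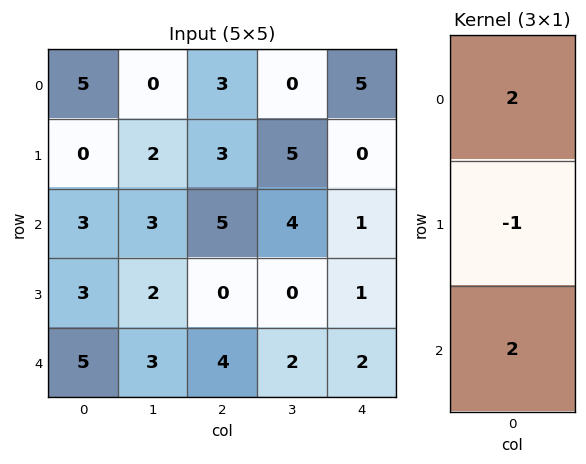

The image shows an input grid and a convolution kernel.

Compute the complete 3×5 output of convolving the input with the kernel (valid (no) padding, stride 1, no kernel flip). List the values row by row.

16 4 13 3 12
3 5 1 6 1
13 10 18 12 5

Output[0,0]: The receptive field on the input at this output position is [5 / 0 / 3]. Elementwise product with the kernel and sum: 5·2 + 0·-1 + 3·2.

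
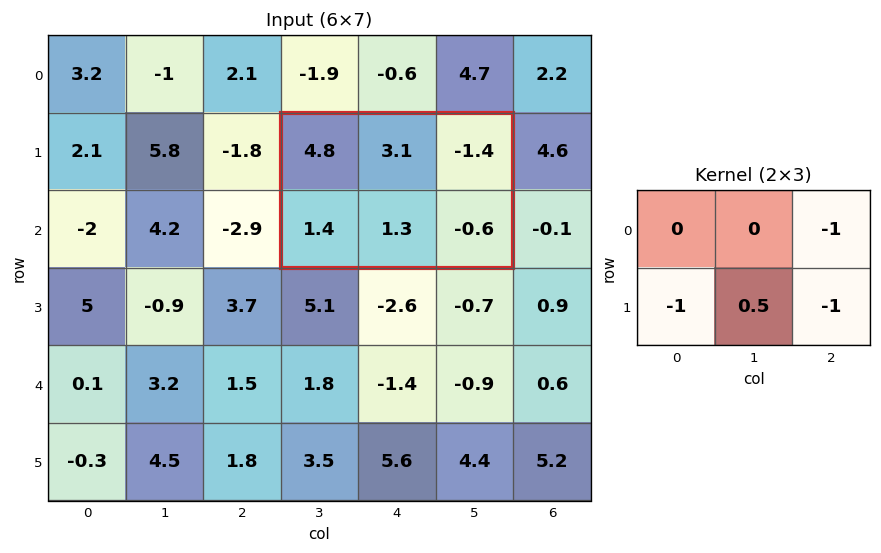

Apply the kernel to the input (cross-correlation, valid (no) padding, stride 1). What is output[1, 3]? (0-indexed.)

1.25

The receptive field on the input at this output position is [4.8 3.1 -1.4 / 1.4 1.3 -0.6]. Elementwise product with the kernel and sum: -1.4·-1 + 1.4·-1 + 1.3·0.5 + -0.6·-1.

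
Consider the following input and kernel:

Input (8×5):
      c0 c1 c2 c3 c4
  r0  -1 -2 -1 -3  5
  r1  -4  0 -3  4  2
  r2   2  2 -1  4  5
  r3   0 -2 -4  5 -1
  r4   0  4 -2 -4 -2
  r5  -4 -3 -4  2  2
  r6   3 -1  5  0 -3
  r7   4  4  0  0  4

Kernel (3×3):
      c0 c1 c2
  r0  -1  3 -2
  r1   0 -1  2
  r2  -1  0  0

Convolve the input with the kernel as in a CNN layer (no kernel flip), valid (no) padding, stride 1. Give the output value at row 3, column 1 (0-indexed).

The receptive field on the input at this output position is [-2 -4 5 / 4 -2 -4 / -3 -4 2]. Elementwise product with the kernel and sum: -2·-1 + -4·3 + 5·-2 + -2·-1 + -4·2 + -3·-1.

-23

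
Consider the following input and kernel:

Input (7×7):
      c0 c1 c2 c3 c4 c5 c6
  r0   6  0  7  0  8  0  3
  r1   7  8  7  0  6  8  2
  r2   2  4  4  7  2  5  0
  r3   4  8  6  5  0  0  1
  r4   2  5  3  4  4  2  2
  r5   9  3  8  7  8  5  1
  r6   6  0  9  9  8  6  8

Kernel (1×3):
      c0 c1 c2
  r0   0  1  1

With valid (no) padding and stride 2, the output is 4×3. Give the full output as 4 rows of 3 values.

7 8 3
8 9 5
8 8 4
9 17 14

Output[0,0]: The receptive field on the input at this output position is [6 0 7]. Elementwise product with the kernel and sum: 0·1 + 7·1.
Output[0,1]: The receptive field on the input at this output position is [7 0 8]. Elementwise product with the kernel and sum: 0·1 + 8·1.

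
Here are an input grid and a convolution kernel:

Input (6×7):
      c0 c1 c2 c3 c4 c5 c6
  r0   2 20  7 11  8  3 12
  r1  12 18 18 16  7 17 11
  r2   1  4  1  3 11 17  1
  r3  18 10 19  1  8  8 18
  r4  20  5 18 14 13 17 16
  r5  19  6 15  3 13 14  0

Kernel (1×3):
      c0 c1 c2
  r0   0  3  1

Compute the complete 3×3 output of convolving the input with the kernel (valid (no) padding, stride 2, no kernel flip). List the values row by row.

67 41 21
13 20 52
33 55 67

Output[0,0]: The receptive field on the input at this output position is [2 20 7]. Elementwise product with the kernel and sum: 20·3 + 7·1.
Output[0,1]: The receptive field on the input at this output position is [7 11 8]. Elementwise product with the kernel and sum: 11·3 + 8·1.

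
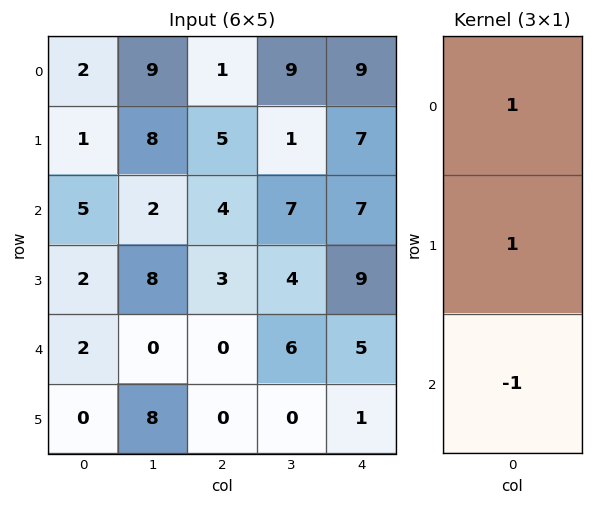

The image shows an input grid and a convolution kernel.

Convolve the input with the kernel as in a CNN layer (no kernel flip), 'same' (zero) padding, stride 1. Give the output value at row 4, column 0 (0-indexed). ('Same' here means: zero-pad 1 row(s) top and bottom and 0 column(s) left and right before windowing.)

4

The receptive field on the zero-padded input at this output position is [2 / 2 / 0]. Elementwise product with the kernel and sum: 2·1 + 2·1 + 0·-1.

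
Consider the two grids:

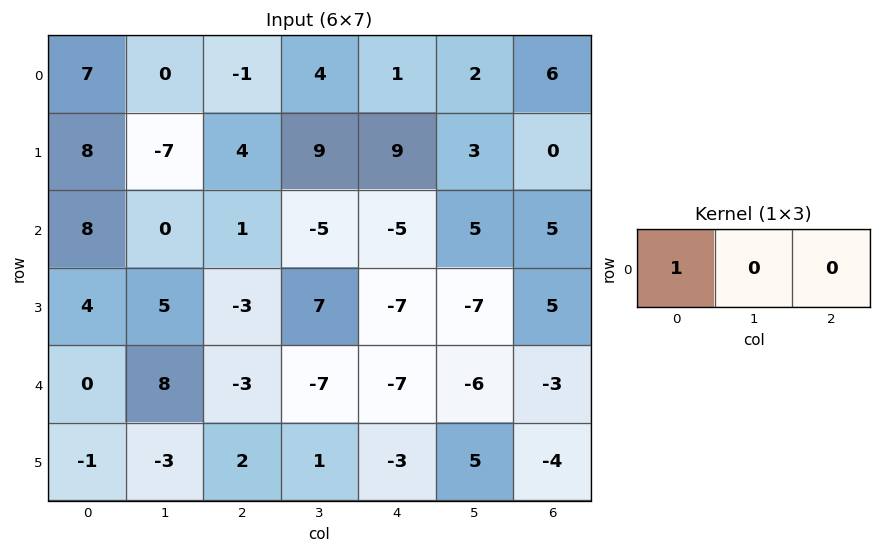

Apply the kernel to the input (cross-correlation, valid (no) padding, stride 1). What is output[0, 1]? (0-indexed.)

0

The receptive field on the input at this output position is [0 -1 4]. Elementwise product with the kernel and sum: 0·1.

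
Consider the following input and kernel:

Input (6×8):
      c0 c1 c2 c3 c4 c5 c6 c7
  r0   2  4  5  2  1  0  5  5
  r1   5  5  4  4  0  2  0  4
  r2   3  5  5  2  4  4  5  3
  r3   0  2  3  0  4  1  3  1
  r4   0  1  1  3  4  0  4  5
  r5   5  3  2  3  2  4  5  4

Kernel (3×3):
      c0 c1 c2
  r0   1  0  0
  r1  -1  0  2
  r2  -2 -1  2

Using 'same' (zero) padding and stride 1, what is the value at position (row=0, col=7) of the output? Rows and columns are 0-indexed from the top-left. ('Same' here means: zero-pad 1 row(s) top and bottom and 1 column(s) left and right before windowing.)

-9

The receptive field on the zero-padded input at this output position is [0 0 0 / 5 5 0 / 0 4 0]. Elementwise product with the kernel and sum: 0·1 + 5·-1 + 0·2 + 0·-2 + 4·-1 + 0·2.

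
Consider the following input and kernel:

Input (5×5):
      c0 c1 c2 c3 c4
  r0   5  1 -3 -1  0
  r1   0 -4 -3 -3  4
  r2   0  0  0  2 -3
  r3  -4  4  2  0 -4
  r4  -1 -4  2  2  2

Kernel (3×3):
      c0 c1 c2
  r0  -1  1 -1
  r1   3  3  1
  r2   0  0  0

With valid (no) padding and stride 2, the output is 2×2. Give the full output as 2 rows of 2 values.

Output[0,0]: The receptive field on the input at this output position is [5 1 -3 / 0 -4 -3 / 0 0 0]. Elementwise product with the kernel and sum: 5·-1 + 1·1 + -3·-1 + 0·3 + -4·3 + -3·1.
Output[0,1]: The receptive field on the input at this output position is [-3 -1 0 / -3 -3 4 / 0 2 -3]. Elementwise product with the kernel and sum: -3·-1 + -1·1 + 0·-1 + -3·3 + -3·3 + 4·1.

-16 -12
2 7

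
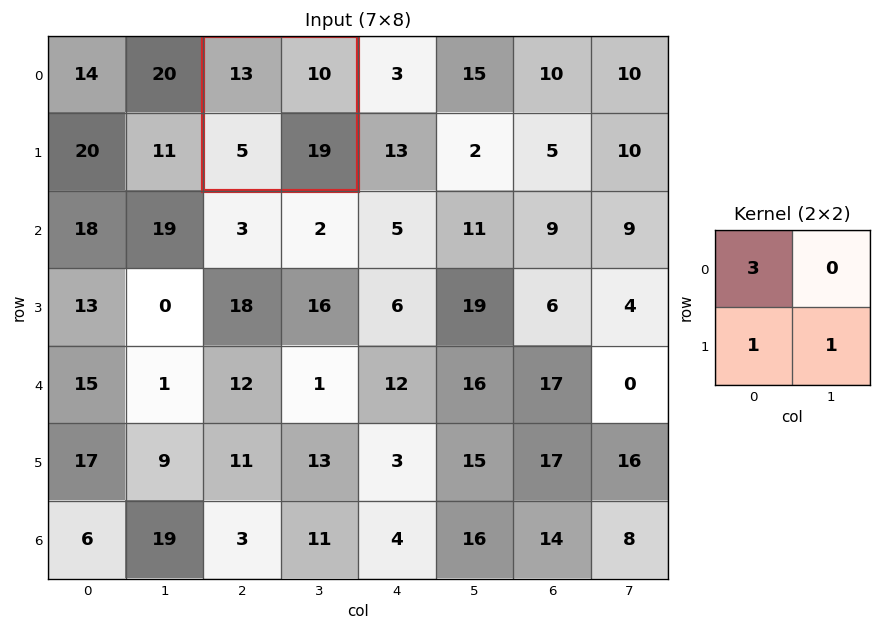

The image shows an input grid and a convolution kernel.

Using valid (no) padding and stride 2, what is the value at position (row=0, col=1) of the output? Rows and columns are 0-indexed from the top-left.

63

The receptive field on the input at this output position is [13 10 / 5 19]. Elementwise product with the kernel and sum: 13·3 + 5·1 + 19·1.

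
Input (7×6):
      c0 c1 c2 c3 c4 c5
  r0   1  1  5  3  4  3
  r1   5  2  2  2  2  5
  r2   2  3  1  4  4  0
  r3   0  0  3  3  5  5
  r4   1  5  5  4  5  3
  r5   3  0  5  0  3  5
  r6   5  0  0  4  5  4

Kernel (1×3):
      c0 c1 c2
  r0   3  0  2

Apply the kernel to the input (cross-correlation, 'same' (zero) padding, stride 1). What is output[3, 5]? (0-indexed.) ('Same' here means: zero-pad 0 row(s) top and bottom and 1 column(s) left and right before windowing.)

15

The receptive field on the zero-padded input at this output position is [5 5 0]. Elementwise product with the kernel and sum: 5·3 + 0·2.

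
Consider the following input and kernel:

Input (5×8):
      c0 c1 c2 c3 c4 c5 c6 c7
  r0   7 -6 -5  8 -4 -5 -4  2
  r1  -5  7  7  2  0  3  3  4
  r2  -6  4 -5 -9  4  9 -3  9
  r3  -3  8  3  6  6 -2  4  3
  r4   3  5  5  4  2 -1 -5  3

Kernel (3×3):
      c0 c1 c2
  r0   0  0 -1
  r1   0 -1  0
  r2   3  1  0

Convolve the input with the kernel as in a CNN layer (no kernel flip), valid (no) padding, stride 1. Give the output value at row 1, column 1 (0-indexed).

30

The receptive field on the input at this output position is [7 7 2 / 4 -5 -9 / 8 3 6]. Elementwise product with the kernel and sum: 2·-1 + -5·-1 + 8·3 + 3·1.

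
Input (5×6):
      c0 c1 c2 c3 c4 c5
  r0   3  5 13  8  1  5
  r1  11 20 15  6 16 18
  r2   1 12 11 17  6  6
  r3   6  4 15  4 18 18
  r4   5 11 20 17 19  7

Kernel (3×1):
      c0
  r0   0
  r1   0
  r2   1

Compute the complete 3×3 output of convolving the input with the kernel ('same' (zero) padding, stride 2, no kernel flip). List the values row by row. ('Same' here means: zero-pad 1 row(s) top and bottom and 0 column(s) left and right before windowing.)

Output[0,0]: The receptive field on the zero-padded input at this output position is [0 / 3 / 11]. Elementwise product with the kernel and sum: 11·1.

11 15 16
6 15 18
0 0 0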